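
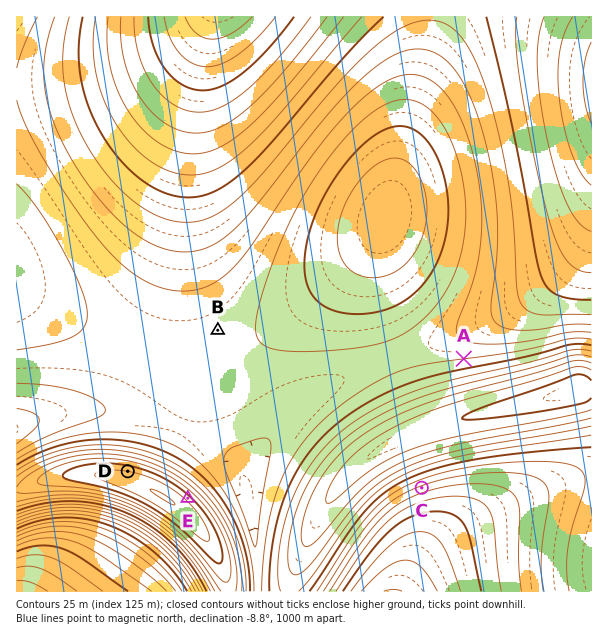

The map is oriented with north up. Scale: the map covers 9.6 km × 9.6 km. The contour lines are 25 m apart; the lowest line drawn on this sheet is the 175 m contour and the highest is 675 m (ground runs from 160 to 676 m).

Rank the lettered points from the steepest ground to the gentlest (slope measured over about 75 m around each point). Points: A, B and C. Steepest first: C A B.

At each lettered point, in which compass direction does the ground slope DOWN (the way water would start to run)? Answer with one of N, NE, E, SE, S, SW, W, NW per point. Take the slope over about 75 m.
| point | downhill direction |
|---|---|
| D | N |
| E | NE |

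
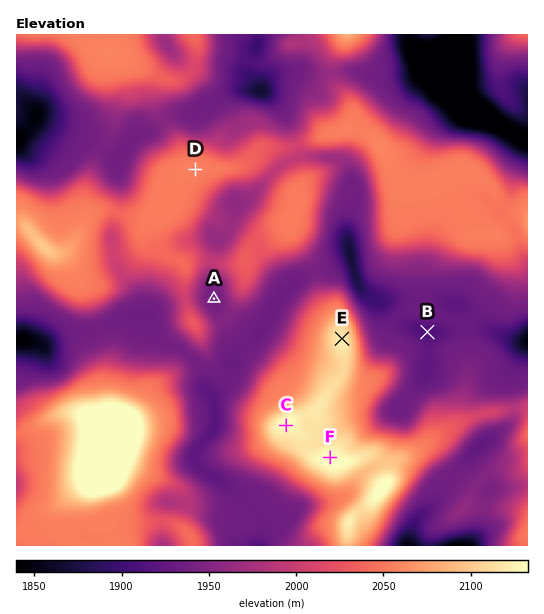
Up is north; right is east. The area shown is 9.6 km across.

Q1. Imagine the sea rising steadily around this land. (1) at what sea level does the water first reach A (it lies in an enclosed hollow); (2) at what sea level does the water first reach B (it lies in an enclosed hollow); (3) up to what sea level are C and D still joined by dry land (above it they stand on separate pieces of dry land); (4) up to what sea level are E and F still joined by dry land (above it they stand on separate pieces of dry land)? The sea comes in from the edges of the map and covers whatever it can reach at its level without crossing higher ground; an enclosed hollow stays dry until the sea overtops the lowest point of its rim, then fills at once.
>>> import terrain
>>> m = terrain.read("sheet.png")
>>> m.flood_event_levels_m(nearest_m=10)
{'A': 1950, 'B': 1930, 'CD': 1940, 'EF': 2110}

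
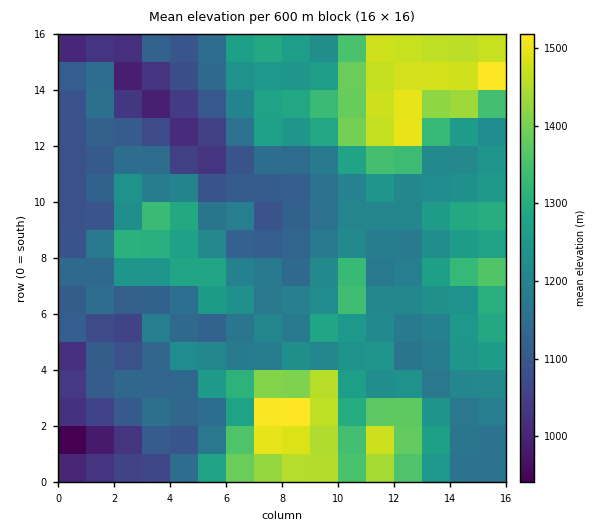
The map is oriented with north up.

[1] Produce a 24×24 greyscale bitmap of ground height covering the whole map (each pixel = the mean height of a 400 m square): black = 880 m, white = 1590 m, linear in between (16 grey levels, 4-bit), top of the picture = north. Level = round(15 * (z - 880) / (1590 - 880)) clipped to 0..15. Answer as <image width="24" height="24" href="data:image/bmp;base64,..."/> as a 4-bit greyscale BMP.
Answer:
<image width="24" height="24" href="data:image/bmp;base64,Qk2WAQAAAAAAAHYAAAAoAAAAGAAAABgAAAABAAQAAAAAACABAAATCwAAEwsAABAAAAAAAAAAAAAAABEREQAiIiIAMzMzAERERABVVVUAZmZmAHd3dwCIiIgAmZmZAKqqqgC7u7sAzMzMAN3d3QDu7u4A////ADNERGiau8zKrLl2ZiIjREWKzM26zKp2ZhIjRVV5zd3JzbqGZjQ0VlVnzu3Jq7p2ZzRFZlZovc7KiqhmZzVVVVeZm6zId3ZndyRVRXh3Z4h3h2ZoiENER3ZVVmZ4h2Z4iFVEV1VWh2iXlmZ3iUVVRVaIZnh5p3d3iWVmZniXdmV7hniIm1VomJmGZlaKdmeKqkV5mZh1VVZ3dmd4iERnqpd2VFZndmeImURHmaZnVFZmh3iJmURYd4ZFVVVmh3d3iERWZlRFZVVniHd3eERWVkM0RmZ5q7l3eERVVTNFeHeLveyHd0VkMzRGiYmrzdyqh0VjIzRWiImazd28y1ZSI0VniIiKzN3d3jVSRERomIeJzdzMzTIjVVVomYh5zMzMzQ=="/>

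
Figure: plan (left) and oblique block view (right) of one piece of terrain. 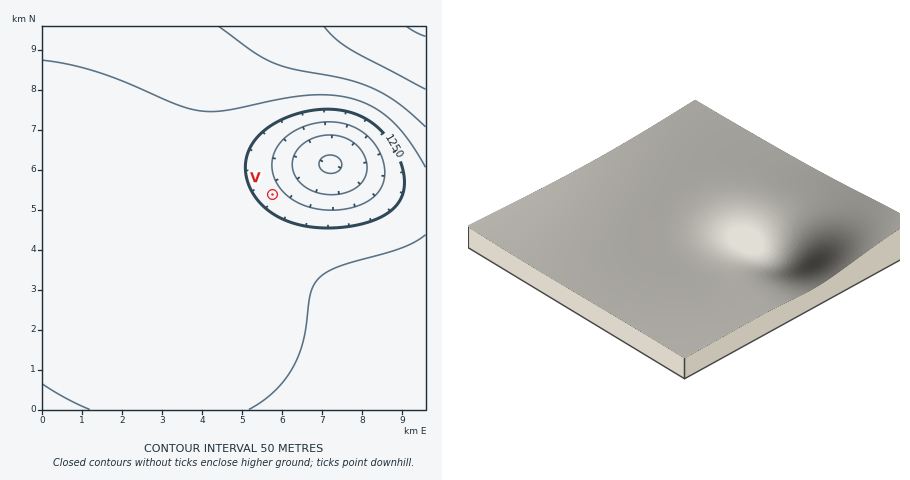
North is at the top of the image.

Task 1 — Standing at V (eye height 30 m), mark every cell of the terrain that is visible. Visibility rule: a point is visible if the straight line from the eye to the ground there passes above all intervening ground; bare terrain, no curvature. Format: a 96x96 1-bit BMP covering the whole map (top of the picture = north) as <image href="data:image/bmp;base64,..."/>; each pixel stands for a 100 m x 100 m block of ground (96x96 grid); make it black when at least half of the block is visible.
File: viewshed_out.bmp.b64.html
<image width="96" height="96" href="data:image/bmp;base64,Qk2+BAAAAAAAAD4AAAAoAAAAYAAAAGAAAAABAAEAAAAAAIAEAAATCwAAEwsAAAIAAAAAAAAA////AAAAAAAAAAAAAAAAAAAAAAAAAAAAAAAAAAAAAAAAAAAAAAAAAAAAAAAAAAAAAAAAAAAAAAAAAAAAAAAAAAAAAAAAAAAAAAAAAAAAAAAAAAAAAAAAAAAAAAAAAAAAAAAAAAAAAAAAAAAAAAAAAAAAAAAAAAAAAAAAAAAAAAAAAAAAAAAAAAAAAAAAAAAAAAAAAAAAAAAAAAAAAAAAAAAAAAAAAAAAAAAAAAAAAAAAAAAAAAAAAAAAAAAAAAAAAAAAAAAAAAAAAAAAAAAAAAAAAAAAAAAAAAAAAAAAAAAAAAAAAAAAAAAAAAAAAAAAAAAAAAAAAAAAAAAAAAAAAAAAAAAAAAAAAAAAAAAAAAAAAAAAAAAAAAAAAAAAAAAAAAAAAAAAAAAAAAAAAAAAAAAAAAAAAAAAAAAAAAAAAAAAAAAAAAAAAAAAAAAAAAAAAAAAAAAAAAAAAAAAAAAAAAAAAAAAAAAAAAAAAAAAAAAAAAAAAAAAAAAAAAAAAAAAAAAAAAAAAAAAAAAAAAAAAAAAAAAAAAAAAAAAAAAAAAAAAAAAAAAAAAAAAAAAAAAAAAAAAAAAAAAAAAAAAAAAAAf/AAAAAAAAAAAAAH///gAAAAAAAAAAA////+AAAAAAAAAAD/////4AAAAAAAAAP/////8AAAAAAAAAf/////8AAAAAAAAB//////8AAAAAAAAD//////8AAAAAAAAH//////8AAAAAAAAP//////8AAAAAAAAf//////8AAAAAAAA///////8AAAAAAAA///////8AAAAAAAB///////8AAAAAAAD///////8AAAAAAAH///////8AAAAAAAH///////8AAAAAAAP///////8AAAAAAAf///////8AAAAAAAf///////8AAAAAAA////////8AAAAAAA////////8AAAAAAA////////8AAAAAAB////////8AAAAAAB////////8AAAAAAD////////8AAAAAAD////////8AAAAAAD////////8AAAAAAH////////8AAAAAAH////////8AAAAAAH////////8AAAAAAH////////8AAAAAAP////////8AAAAAAP////////8AAAAAAP////////8AAAAAAP////////8AAAAAAP////////8AAAAAAP////////8AAAAAAH////////8AAAAAAH////////8AAAAAAH////////8AAAAAAD////////8AAAAAAD////////8AAAAAAB////////8AAAAAAA////////8AAAAAAAf///////8AAAAAAAP///////8AAAAAAAD///////8AAAAAAAB///////8AAAAAAAAf//////8AAAAAAAAD//////8AAAAAAAAA//////4AAAAAAAAAH/////wAAAAAAAAAB/////gAAAAAAAAAAP////AAAAAAAAAAAB///8AAAAAAAAAAAAP//wAAAAAAAAAAAAA/+AAAAAAAAAAAAAAAAAAAAAAAAAAAAAAAAAA="/>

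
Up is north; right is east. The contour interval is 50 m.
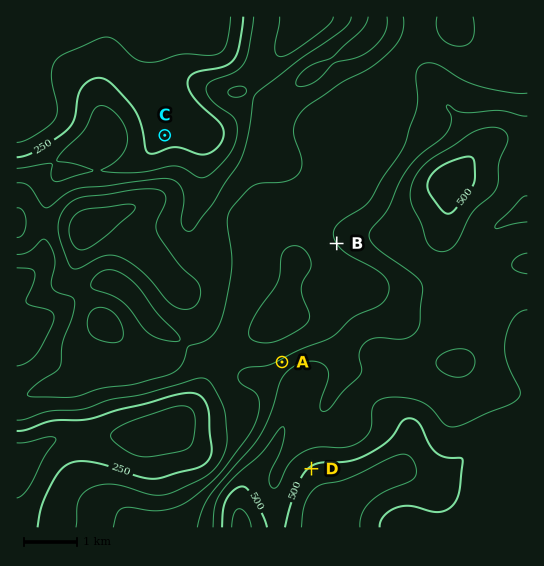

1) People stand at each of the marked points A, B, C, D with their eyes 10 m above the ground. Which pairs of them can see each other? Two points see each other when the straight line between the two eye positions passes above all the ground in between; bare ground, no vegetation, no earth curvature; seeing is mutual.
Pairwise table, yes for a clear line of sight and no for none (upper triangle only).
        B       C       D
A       yes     no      no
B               no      yes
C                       no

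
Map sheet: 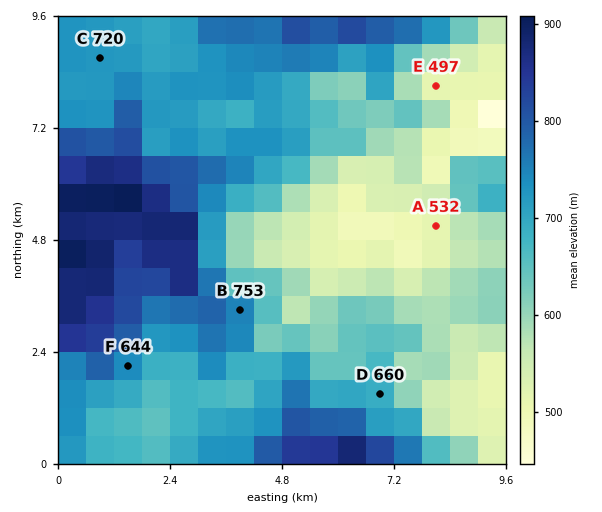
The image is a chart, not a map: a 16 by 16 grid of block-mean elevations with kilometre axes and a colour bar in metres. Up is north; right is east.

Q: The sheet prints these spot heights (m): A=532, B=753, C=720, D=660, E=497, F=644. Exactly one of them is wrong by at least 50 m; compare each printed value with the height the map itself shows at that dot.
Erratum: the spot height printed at F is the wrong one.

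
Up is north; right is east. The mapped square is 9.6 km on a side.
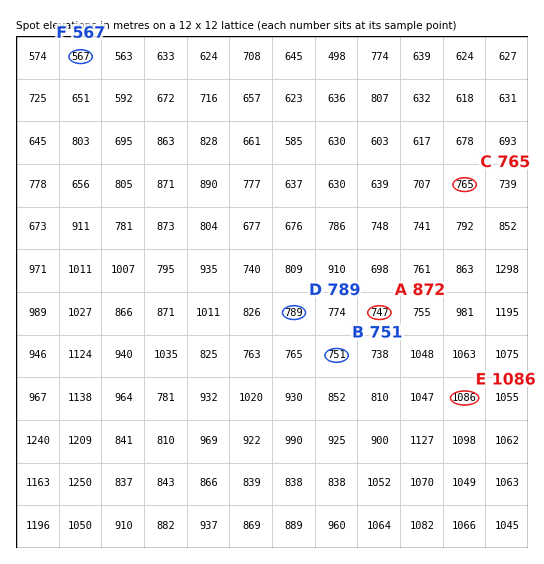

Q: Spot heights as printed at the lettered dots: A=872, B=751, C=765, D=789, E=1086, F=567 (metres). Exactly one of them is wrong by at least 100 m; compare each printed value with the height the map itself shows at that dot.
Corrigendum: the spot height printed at A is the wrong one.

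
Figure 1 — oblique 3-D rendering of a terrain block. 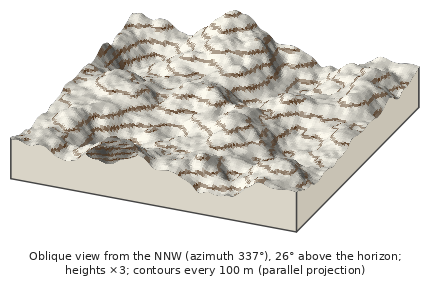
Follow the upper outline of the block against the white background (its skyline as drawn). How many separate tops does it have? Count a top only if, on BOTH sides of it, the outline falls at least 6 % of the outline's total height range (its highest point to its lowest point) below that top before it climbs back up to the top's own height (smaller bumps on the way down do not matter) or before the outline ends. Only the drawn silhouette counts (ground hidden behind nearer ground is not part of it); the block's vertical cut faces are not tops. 3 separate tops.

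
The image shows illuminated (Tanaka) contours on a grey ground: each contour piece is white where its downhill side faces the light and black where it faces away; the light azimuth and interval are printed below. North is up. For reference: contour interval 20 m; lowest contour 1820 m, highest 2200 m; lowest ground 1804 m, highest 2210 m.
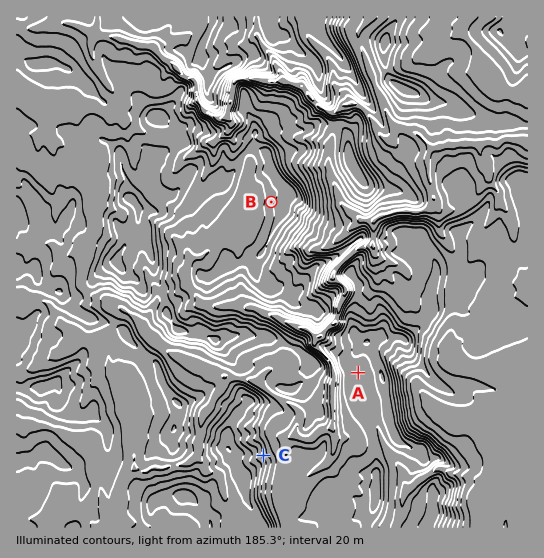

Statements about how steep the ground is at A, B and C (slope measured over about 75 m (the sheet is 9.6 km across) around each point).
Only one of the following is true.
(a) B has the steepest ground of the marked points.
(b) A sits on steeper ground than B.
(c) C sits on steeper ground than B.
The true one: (c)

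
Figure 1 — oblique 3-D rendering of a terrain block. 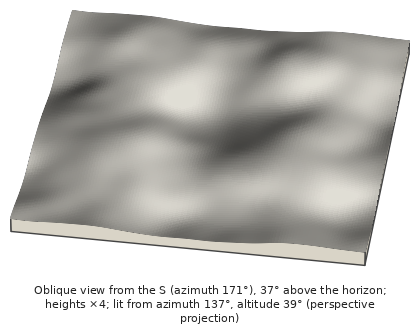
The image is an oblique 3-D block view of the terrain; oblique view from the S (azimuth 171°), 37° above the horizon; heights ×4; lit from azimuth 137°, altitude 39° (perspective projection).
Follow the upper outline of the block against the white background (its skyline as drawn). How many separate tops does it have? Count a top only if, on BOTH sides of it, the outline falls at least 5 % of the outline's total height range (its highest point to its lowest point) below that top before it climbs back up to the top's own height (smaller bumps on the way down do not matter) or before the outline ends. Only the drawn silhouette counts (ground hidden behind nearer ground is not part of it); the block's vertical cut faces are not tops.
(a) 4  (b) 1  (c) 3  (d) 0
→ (b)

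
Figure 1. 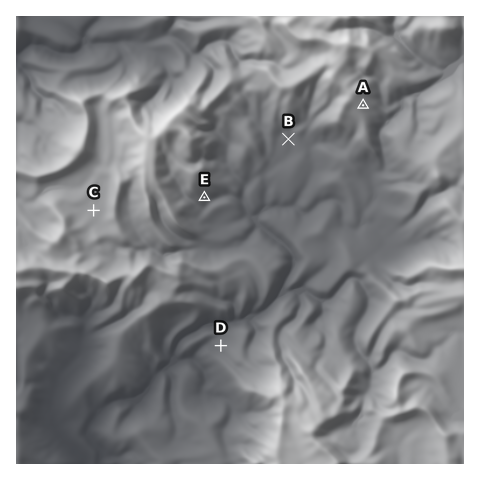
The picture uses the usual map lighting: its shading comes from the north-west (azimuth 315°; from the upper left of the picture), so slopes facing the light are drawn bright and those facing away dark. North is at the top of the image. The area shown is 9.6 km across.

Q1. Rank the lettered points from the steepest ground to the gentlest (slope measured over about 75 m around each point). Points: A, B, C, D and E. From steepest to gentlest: E A D B C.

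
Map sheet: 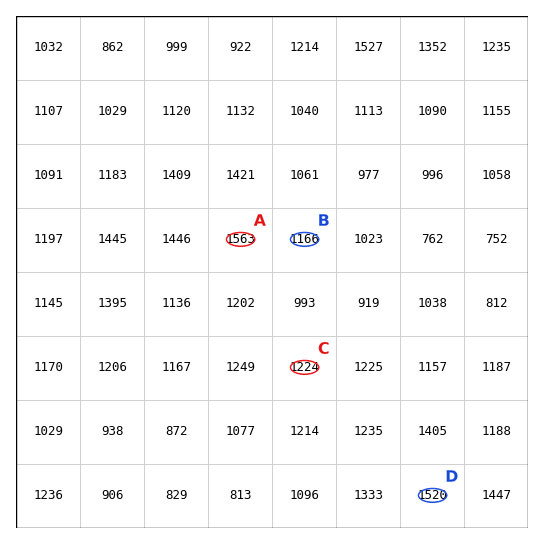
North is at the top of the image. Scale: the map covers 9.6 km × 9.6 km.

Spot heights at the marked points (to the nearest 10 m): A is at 1560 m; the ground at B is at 1170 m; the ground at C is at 1220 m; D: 1520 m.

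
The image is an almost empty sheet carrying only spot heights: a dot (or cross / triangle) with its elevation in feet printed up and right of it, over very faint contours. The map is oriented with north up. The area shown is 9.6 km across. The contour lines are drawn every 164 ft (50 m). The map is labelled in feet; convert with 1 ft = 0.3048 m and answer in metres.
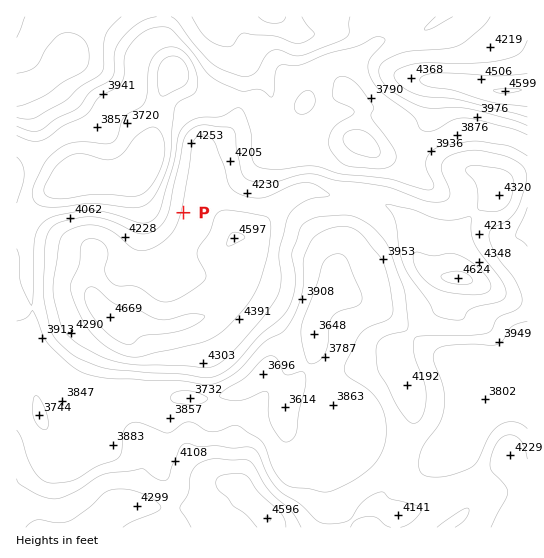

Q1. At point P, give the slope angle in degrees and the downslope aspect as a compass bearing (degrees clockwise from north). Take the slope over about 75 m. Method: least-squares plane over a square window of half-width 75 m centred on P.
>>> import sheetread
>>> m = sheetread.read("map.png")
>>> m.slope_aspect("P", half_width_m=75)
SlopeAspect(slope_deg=6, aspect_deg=285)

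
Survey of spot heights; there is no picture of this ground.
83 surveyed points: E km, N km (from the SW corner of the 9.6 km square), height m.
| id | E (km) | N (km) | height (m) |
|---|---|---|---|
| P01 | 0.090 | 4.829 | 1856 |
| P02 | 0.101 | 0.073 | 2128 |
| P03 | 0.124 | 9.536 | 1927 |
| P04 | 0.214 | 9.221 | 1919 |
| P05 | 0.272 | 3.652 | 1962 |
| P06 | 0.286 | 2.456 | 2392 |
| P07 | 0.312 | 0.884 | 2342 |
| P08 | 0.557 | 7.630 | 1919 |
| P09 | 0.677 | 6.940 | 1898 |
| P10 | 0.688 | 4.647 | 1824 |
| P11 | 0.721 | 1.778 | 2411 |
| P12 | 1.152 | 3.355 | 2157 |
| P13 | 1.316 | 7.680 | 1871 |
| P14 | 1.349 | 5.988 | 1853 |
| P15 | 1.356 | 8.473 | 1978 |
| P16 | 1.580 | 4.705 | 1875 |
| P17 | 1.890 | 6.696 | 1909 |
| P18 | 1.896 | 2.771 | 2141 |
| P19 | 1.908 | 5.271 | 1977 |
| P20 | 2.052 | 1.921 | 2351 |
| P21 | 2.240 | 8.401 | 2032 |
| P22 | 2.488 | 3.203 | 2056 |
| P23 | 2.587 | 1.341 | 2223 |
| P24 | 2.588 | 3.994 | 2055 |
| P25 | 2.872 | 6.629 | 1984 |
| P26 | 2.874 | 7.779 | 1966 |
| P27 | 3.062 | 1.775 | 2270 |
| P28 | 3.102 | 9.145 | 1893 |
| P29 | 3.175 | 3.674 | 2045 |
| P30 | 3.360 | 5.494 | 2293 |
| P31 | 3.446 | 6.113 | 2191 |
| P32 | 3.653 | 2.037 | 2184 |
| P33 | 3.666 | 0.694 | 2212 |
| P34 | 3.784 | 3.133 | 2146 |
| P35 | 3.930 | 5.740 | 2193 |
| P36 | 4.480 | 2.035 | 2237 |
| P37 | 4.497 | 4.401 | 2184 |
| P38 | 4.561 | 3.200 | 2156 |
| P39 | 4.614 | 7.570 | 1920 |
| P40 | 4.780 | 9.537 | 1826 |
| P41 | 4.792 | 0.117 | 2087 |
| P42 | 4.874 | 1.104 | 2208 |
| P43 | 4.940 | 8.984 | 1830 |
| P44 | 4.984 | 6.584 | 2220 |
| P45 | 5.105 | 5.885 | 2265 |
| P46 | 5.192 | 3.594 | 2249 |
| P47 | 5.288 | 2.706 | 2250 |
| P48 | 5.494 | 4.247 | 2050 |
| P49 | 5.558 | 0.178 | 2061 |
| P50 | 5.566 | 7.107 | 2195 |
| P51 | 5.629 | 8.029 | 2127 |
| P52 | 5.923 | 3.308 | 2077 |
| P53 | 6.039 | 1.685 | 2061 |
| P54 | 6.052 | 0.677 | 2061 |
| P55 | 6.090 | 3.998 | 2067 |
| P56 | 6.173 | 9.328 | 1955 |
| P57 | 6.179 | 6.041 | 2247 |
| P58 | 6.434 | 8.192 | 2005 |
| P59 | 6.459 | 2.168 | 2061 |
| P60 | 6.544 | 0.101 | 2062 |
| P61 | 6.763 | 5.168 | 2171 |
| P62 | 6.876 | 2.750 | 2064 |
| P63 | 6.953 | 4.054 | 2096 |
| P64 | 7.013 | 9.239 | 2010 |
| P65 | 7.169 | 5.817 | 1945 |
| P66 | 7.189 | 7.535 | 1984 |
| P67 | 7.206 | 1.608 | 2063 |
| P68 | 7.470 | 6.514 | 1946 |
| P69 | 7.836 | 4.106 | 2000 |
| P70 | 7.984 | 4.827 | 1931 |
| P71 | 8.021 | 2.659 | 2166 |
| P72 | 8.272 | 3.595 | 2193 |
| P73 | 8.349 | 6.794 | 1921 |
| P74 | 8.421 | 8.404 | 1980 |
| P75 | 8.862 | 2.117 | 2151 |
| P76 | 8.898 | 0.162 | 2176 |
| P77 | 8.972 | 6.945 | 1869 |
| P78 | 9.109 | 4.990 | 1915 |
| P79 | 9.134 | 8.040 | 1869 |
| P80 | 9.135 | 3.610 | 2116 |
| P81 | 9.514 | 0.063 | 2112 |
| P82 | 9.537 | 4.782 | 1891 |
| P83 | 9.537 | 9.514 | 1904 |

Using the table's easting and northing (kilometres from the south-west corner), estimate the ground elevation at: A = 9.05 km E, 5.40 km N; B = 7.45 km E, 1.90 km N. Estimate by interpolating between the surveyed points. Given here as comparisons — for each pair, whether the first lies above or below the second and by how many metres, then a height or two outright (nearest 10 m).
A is below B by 180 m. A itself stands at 1890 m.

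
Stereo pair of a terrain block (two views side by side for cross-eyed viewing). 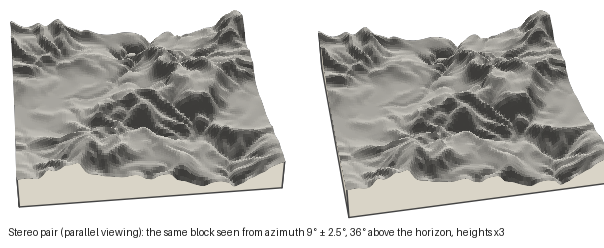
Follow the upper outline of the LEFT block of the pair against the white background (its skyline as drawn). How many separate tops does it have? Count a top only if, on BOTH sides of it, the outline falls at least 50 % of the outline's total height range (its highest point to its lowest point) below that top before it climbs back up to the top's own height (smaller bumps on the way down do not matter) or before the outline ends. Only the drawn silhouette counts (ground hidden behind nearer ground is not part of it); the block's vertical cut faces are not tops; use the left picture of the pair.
0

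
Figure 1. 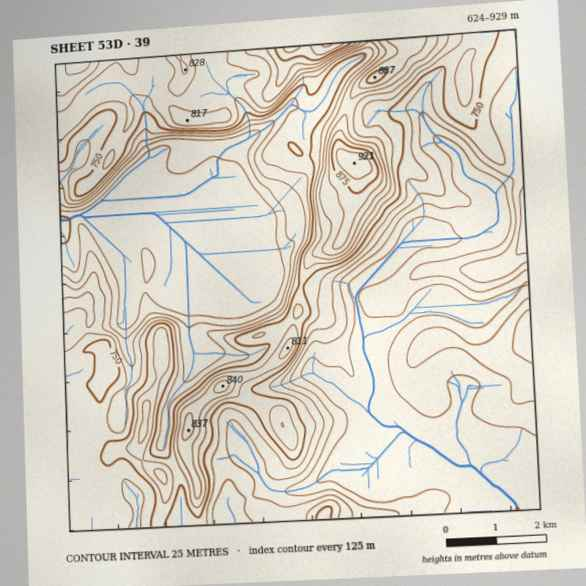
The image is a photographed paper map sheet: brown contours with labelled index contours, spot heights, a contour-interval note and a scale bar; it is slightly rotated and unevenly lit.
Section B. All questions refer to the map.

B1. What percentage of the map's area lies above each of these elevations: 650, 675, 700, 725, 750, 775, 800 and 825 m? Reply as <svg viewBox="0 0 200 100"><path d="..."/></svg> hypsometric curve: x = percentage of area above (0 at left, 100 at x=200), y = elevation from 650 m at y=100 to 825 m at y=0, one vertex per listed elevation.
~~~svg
<svg viewBox="0 0 200 100"><path d="M150 100l-27-14-20-15-21-14-28-14-18-14-17-15-8-14"/></svg>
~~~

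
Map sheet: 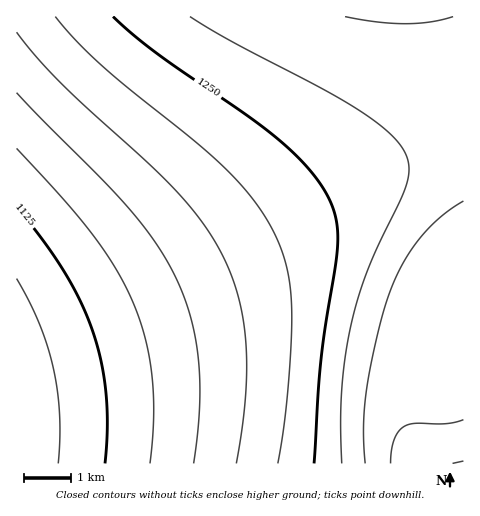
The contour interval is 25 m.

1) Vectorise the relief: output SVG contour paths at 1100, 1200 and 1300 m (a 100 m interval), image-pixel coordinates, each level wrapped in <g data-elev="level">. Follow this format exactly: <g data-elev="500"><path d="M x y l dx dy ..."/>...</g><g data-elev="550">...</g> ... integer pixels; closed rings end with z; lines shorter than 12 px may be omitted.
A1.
<g data-elev="1100"><path d="M17 279l22 44 14 45 4 23 3 23-2 49"/></g><g data-elev="1200"><path d="M17 32l20 25 25 27 87 80 29 29 25 31 19 31 9 21 8 22 4 22 3 24 1 27-2 28-9 64"/></g><g data-elev="1300"><path d="M463 201l-23 16-20 21-17 26-13 28-12 40-11 57-3 37 1 37"/><path d="M345 17l32 5 28 2 26-2 22-5"/></g>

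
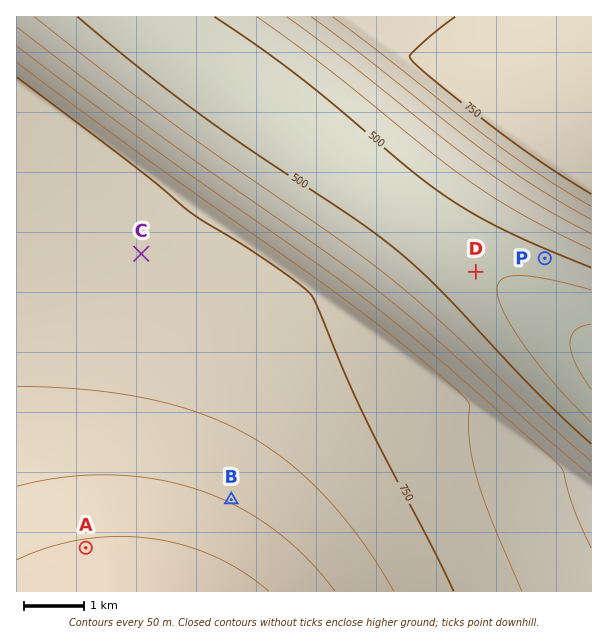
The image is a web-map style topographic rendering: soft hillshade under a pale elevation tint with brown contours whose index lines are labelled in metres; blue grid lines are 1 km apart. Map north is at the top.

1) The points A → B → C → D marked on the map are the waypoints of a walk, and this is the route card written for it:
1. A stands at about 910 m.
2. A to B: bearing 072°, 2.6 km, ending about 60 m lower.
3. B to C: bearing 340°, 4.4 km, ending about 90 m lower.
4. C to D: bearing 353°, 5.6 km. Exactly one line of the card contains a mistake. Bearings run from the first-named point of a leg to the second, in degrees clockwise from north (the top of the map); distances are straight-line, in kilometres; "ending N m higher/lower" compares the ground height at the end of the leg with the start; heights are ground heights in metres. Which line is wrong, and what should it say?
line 4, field bearing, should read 93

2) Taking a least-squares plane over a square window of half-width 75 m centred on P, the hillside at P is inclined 7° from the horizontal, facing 200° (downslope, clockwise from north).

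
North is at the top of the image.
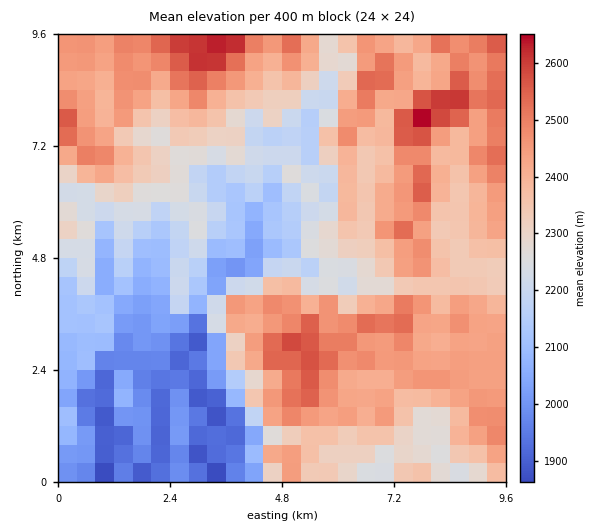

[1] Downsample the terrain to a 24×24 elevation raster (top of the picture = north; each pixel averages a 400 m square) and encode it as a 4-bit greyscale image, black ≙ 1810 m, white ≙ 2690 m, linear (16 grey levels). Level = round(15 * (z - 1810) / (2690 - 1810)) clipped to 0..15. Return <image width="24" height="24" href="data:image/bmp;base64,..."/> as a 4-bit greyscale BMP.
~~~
<image width="24" height="24" href="data:image/bmp;base64,Qk2WAQAAAAAAAHYAAAAoAAAAGAAAABgAAAABAAQAAAAAACABAAATCwAAEwsAABAAAAAAAAAAAAAAABEREQAiIiIAMzMzAERERABVVVUAZmZmAHd3dwCIiIgAmZmZAKqqqgC7u7sAzMzMAN3d3QDu7u4A////ADMTEjITSbmYd5mHijMiMjEiWrmZmIiJm1MiMjIiSJmZmYiKvFITMjISa8u7q5iKu0IlMjElm827q6qru0MkMiJGis26qru7u1UzMyJJrM3Lu7u7u1VTMyFJvN3Mu8qru1VUNEJ6q827zMu7u1VURGV7u7q5qsurqldFRHVHeqeHiJmZmWdGRXZDRnZ3ibupmXdWVWdVRViJmruZqohXZWhlRWeJm8uZq4d3dnd1VWd6mruZq3eJiIdlZWdqmr2pq4qqmYZmdod6mrypvKzKmYh4d3aambuqvMu5iJmZZmabqt26vNurmaqYeHZ7ut7dvLururupmZd6yq3ezLurus3Lqal5zLq9vLu7vN7surqIvLqsvLu8zN7uy8qJu6rLzQ=="/>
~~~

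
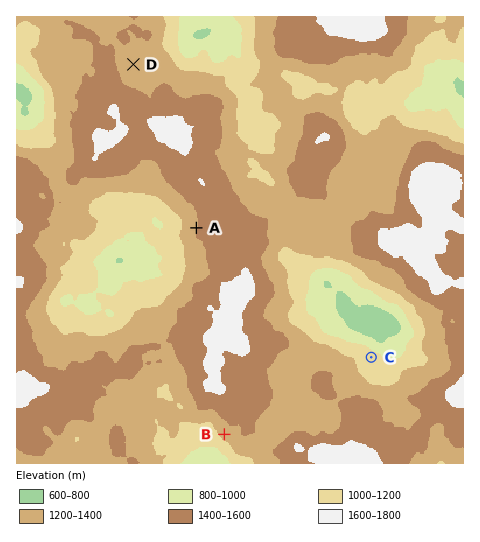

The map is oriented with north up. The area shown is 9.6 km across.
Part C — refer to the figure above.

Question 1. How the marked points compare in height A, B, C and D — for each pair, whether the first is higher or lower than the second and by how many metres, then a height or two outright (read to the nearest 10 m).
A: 270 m higher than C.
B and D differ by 0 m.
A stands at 1390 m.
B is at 1270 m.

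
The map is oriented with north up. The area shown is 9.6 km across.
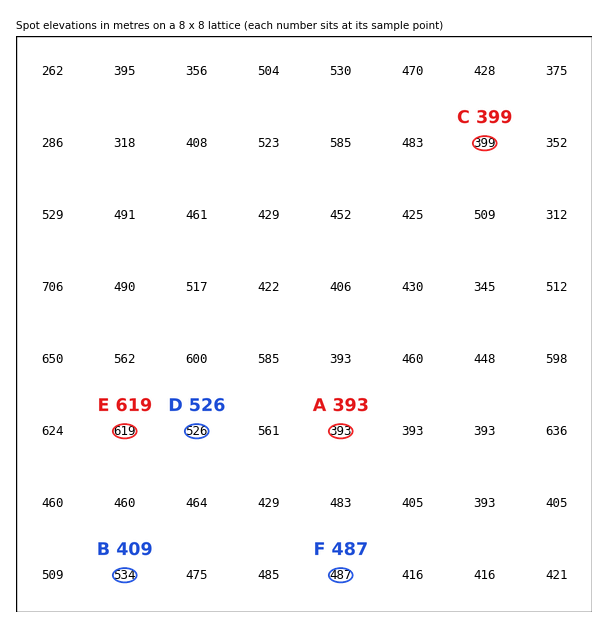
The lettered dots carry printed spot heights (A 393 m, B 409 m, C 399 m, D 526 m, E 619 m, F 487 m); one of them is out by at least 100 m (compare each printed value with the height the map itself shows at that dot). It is B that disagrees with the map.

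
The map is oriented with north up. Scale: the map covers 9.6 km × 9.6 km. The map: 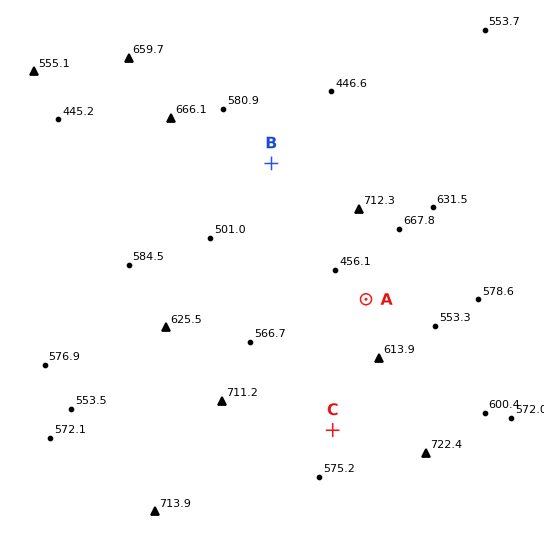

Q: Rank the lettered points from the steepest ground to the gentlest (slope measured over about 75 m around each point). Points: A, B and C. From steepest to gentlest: A B C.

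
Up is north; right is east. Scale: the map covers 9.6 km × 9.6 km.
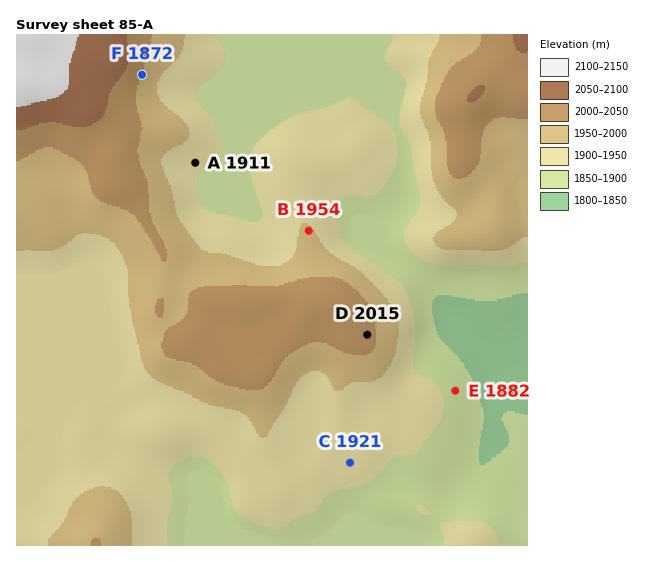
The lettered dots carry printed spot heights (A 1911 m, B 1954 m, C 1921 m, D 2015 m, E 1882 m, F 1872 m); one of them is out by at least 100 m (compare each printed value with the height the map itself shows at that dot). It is F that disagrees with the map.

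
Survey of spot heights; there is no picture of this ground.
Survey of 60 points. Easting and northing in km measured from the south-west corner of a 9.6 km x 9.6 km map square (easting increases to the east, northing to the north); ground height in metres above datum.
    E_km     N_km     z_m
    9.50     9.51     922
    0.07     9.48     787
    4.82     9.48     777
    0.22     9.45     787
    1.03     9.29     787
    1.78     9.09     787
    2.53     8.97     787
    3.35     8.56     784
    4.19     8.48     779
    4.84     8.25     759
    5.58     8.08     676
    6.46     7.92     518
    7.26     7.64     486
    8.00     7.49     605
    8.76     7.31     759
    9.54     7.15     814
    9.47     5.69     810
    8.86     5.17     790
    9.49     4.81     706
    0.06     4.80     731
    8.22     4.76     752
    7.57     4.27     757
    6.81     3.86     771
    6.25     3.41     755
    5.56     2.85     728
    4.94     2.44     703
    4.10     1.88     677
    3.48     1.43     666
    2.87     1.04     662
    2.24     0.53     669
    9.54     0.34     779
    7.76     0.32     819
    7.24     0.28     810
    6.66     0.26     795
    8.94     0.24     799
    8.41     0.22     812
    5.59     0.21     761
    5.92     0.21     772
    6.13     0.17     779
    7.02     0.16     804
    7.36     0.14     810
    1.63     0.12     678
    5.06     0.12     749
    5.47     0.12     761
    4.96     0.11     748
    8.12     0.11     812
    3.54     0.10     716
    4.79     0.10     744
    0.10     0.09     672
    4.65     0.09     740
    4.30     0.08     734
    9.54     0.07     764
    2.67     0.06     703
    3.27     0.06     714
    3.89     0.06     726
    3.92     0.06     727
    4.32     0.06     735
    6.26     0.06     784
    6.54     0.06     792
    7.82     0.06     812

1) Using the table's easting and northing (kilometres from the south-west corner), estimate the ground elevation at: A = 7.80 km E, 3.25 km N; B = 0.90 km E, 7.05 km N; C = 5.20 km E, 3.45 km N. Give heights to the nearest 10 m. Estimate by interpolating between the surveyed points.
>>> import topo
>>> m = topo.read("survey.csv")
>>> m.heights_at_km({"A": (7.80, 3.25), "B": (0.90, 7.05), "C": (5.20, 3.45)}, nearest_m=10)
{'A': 840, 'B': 770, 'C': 710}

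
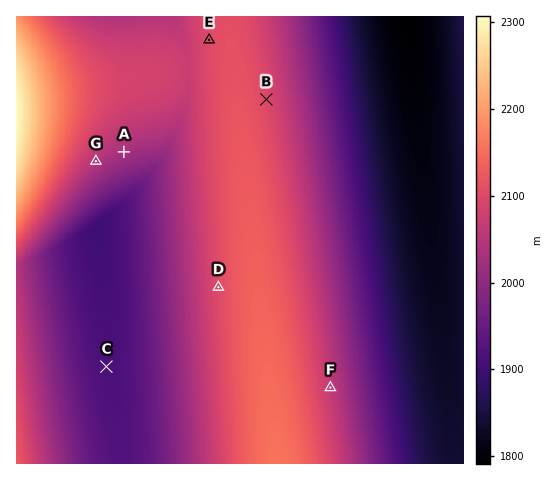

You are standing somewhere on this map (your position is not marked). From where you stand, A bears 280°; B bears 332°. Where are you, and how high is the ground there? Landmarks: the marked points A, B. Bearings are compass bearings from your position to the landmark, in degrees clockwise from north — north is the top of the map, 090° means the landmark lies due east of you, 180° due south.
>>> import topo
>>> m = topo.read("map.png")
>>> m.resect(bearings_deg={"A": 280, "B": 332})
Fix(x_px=312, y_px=185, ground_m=2035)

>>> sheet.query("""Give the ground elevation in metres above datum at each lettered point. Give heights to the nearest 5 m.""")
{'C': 1915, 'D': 2100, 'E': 2100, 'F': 2065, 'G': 2045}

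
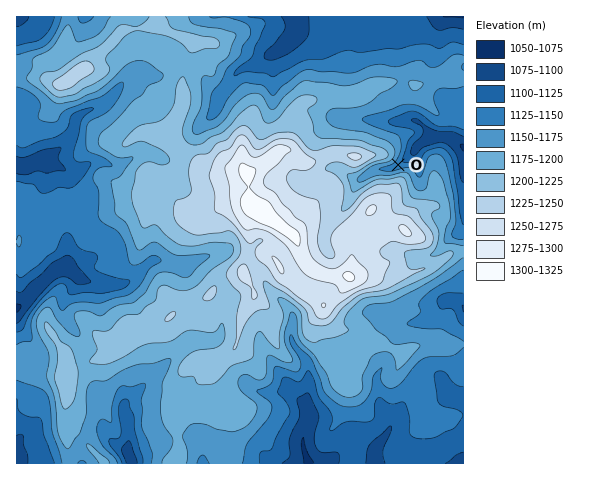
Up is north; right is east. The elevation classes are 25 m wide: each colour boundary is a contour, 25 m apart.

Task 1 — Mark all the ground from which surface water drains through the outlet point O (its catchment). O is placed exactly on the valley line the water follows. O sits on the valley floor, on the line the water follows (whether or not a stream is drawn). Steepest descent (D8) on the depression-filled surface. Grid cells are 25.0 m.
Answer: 5.259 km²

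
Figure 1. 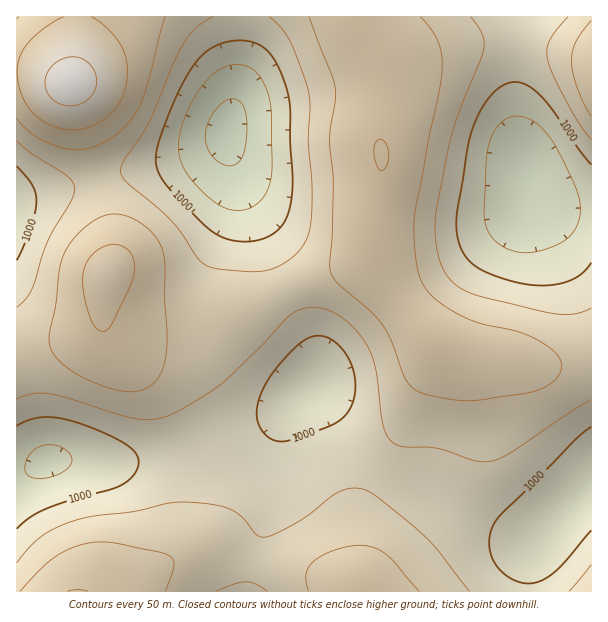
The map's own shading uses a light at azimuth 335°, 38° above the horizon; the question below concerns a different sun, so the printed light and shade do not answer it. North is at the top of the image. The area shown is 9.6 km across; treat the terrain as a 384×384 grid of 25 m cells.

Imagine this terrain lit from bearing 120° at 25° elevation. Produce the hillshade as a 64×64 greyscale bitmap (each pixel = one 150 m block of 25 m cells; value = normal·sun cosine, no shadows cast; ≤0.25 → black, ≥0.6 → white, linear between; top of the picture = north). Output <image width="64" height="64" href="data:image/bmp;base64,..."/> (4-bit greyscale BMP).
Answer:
<image width="64" height="64" href="data:image/bmp;base64,Qk12CAAAAAAAAHYAAAAoAAAAQAAAAEAAAAABAAQAAAAAAAAIAAATCwAAEwsAABAAAAAAAAAAAAAAABEREQAiIiIAMzMzAERERABVVVUAZmZmAHd3dwCIiIgAmZmZAKqqqgC7u7sAzMzMAN3d3QDu7u4A////ACM0VWd4iIiJqqqqqZiHZlVVVmd4iIiIiIiIiHdlQzIhIjRFZneIiIiZqqqpmHdmVVVWZ3iIiIiIiJmIh2ZUMiIiM0VWd3d3iImZqpmYdmVVVVVmd4iIiIiJmZiHdlQyIiIzRFZnd3d3iImZmZh2ZVVVVVZ3iIiIiImZmYh2ZUMiIiNEVWZ3d3d3iImZmHZlVVVVVmd4iIiIiZmZmIdlQyIiIzRFVmZmZnd3iJmYh2VVVVVWZ3iIiIiJmqmZh3ZUMiIjM0RVZmZmZmd4iIiHZlVVVVZnd4iIiImaqpmYd1QzMzMzNEVVVmZmZneIiId2ZVVWZmd3iIiIiZqqqZmHZUMzMzM0REVVVWZmZ3eIh3ZmVWZmd3iIiIiImaqqqZh2VERDMzNEREVVZmZmd3d3dmZmZmd3eIiIiIiZqqqqqYdlVURDRERERFVmZmZ3d3d3ZmZmZ3eIiIiIiJmaq7uqmHZ2VUREREREVWZmd3d3d3dmZmZnd4iIiIiIiZqru7qZh4dmVVVVVVVVZmd3d3d3d2ZmZmd3iIiIiIiImaq7u6qYmHdlVVVVVVZmd3d3d3d3ZmZmZnd4iIiIiIiJmru7uqmZh3ZmZmZmZmd3d3d4h3dmZmZmd3eIiIiIiImaq7u7qqqYd3d3d2Z3d3d3eIiHd2ZmZmZmd4iIiIiIiJmqu7u7uqmId3d3d3iIiIiIiIh3ZmZmZmZ3iIiIiIiImaq7u7u7qZiIiIiIiJmIiIiIiHdmZlVVVmd4iIiIiIiJmru8zLuqmYiIiImZmZmZiJiIh3ZlVVVVZniIiIiIiJmaq7zMu6qZmIiImZqqqZmZmZmIdmVVRERWeIiIiZmZmZqru8y7qpmYiImZqqqqqZmqmZh3ZlVENEVniIiJmZmZmaq7u6qpmYiIiZmqqqqqqqqqmYd2VUMzRWeIiImZmZmZmqu7qpmIiIiJmaqqqqqqq7uqmHdlQzNEVniIiZmZmZmaqqqZmIiIiImZqqqpmqq7u7uph2VEMzRWd4iImZiIiZmaqpiId3eIiZmqqZmZqqu7u7qYdlQzNFZniIiIiIiImZmZiHd3d3iJmZqZmZmaq7zMuph2VEREVWeIiIiIiIiIiIh3dmZneImZmZmYiJmqu8zLqYZVRERVZ3iIiId3iIiIiGZmZmZ4iZmZmZiIiZq7zMuph2VVRVVneIiId3d3d3d3ZlVVVniJmZmZmIiImau8y6mHZVVVVmd4iId3d3d3d2ZVVUVWeImZmZmIh3iJmru7qYdmZmZmZ3iHd2ZmZ3ZmZlVERFZ4maqpmYh3d4iZqruph3ZmZmZ3d3d2ZmZmZmZVRERERWiZqqqZiHd3eImaqqmHdmd3d3eId2ZmZmZmVVVEMzNFaJqqqqmYd2Z3eIiZmId3d3eIiIh3ZmZmZlVVVTMzM0Vnmqq6qph2Zmd3d4iId3d3iIiZmId2ZmZlVVVEMzIjNGeJq7uqmHdmZmZmZndmZ3eImZqZiHdmZmVVVUQzIiI0Vomqu7qZh2ZmZVVVVWZmd4maqqqYh3dmZVVVRCIiIjNGeJqruqmHZmZVVEREVVZ3iaq7uqmId3ZmVVVEIiIiI0VniaqqqYd2ZVVEREREVneJqru7qZiHdmZVVUQiISIjNFeJmqqpiHZlVURDMzRVZ4mrvMu6mYh3ZmVVRCIiIiM0VniZmpmYdmVURDMzM0Vniau8zLupmHdmZlVEMiIiIzRWd4mZmZh2ZVREMzIzRWeJq8zMy6qZh3ZmZUQzMzMzNFZ3iJmZmHdlVEMzIjNFZ4mrzMzLuqmHdmZlVEQzMzREVneIiZmId2VEQzMiM0VniavM3My7qZh2ZmVVRERERFVmd4iZmYh3ZUQzMiIzRWeJq8zdzMuqmHZmZVVVVVVVZmd4iZmZiHdlRDMiIjNFZ4mrzN3My7qYdmVVVVVmZmd3eImZmZmYd2VEMyIiNEVniavM3dzMuph2ZVVVZmZ3eIiZmaqqmZh3ZUMyIiM0RWd5q8zd3My7qXZlVVVmd4iJmqqqu7qqmIdlQzIiIzRVZ3ibvN3dzMuphmVVVWZ4iZqru7vMu7qZh2VDMiIjNFVneJq8zd3cy6mHZURVZniJq7vMzN3Mu6mHZUMiIiM0VWd4mrzN3d3LqYdlREVmeJmrzM3d3d3LqYdlQyIiIjRFZ3iau83d3cuph2VERFZ4mavM3d7u7ty6l2VDIiIiNEVmeJmrzN3dy6mHZUREVWeJq8zd3u/u7cuYZUMiIiIzRWZ4iau83d3LqYdlQzNFZ4mrvM3e7/7ty6h1QyIiIzRFZniJmrzN3cuph2VDM0RWeJq7zN7v/+3cqYZTMyMzNEVmeImaq83dy6mHZUMzRFZ4mau83e7+7ty6h1QzMzREVWZ4iJmrzMzLqYdlQzI0RWeJqrvN3u7u3LqXZEMzREVWZ3iImaq8zMuph1QzMjNFVniaq7zd7u3cyphlREREVWZneIiZmru7uqmGVDMyM0RWeImqu83d3dzLqHZUREVWZnd4iJmaq7u6mHZUMzIzRFVniZmrvN3dzLupdlRERVZnd4iImZmqqqqYdlQzMjNEVWeImZq7zNzMu6mHZURFVmd3iIiJmZqqmZh2VDIiM0RVZ3iJmau8zMu6qYdlVVVWZ3iIiImZmZmZiHZDMiIzRFVneIiJmrvLu6qph3ZVVVZ3iIiIiJmZmYiHZUMiIjM0VWd4iIiaq7u6qpmIdmVVZneIiIiIiZmYiIdlQyIi"/>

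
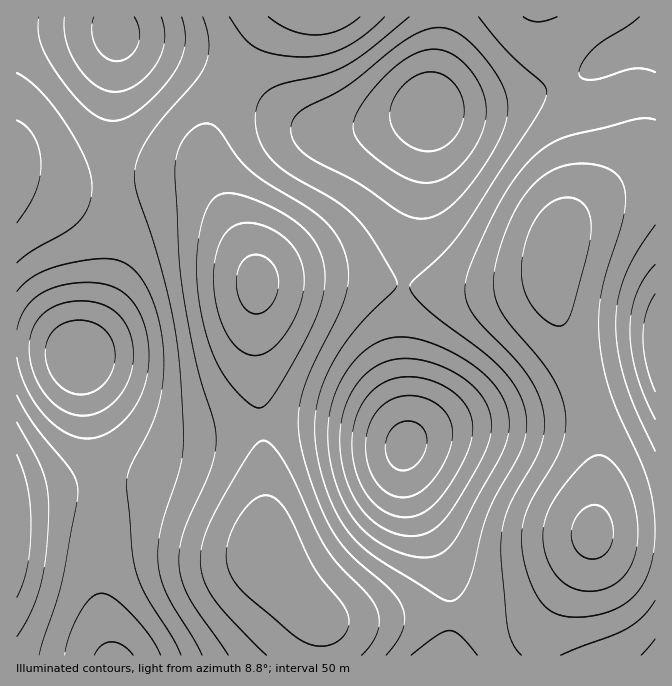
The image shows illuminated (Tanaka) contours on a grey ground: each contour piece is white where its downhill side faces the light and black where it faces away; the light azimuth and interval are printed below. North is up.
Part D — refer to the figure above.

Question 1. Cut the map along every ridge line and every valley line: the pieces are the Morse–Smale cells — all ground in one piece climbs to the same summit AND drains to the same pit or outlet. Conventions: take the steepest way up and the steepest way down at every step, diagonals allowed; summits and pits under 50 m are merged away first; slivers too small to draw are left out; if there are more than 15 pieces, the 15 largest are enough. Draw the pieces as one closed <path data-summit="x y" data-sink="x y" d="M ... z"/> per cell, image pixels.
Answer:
<path data-summit="594 534" data-sink="405 445" d="M587 396l-57 15-55 8-37 9-18 6-14 9-2 22 5 23 10 27 22 45 8 27 2 45-3 16 0 8 91-1 2-15 5-15 30-51 17-37 5-40 0-55z"/><path data-summit="257 283" data-sink="78 357" d="M194 179l-34 0-30 5-13 0-3 3 2 61-3 19-14 45-20 43 15 23 28 30 20 15 25 10 35 0 59-10-5-50 0-80 2-1-2-20-18-40-20-34-11-12z"/><path data-summit="267 552" data-sink="405 445" d="M327 423l-55 0-11 2 3 25 0 30 2 2 0 68 5 12 20 26 27 29 3 10 1 29 125 0 4-24-2-45-8-27-22-45-10-27-5-23 0-20-12-7-20-7z"/><path data-summit="257 283" data-sink="428 110" d="M235 81l-6 2-18 39-5 18 0 22 8 25 37 71 7 24 20-3 79 0 45 7 2-3 2-20 13-65 10-88-52 16-37 5-22-2-31-13z"/><path data-summit="267 552" data-sink="114 655" d="M135 484l-23 0-13 3 2 1-2 102 5 37 8 29 209-1 0-28-3-10-34-37-13-18-7-18-9-10-73-38-18-7z"/><path data-summit="555 250" data-sink="428 110" d="M560 84l-18 7-45 10-68 9-10 88-13 65-2 23 28 3 62 0 38-6 12-5 7-8 7-30 15-33 8-32-2-33-8-30z"/><path data-summit="555 250" data-sink="405 445" d="M552 266l-1 4-14 11-30 7-75 1-18-3-11 1-2 78 7 53-1 25 13-9 18-6 37-9 55-8 58-16-34-92z"/><path data-summit="257 283" data-sink="405 445" d="M357 279l-79 0-16 2-4 2-2 90 5 50 66 0 13 1 42 10 23 12 3-9 0-19-7-53 2-78-3-3z"/><path data-summit="320 17" data-sink="428 110" d="M440 16l-165 0-34 47-8 17 54 36 31 13 12 2 27-2 47-10 20-6 5-5 12-71z"/><path data-summit="555 250" data-sink="655 343" d="M655 171l-8 0-17 5-38 23-24 23-10 18-5 22 0 33 10 35 6 13 18 51 12-1 57-20z"/><path data-summit="17 170" data-sink="78 357" d="M22 176l-6 1 0 166 31 3 31 10 21-44 14-45 3-19-2-61-47-1z"/><path data-summit="17 170" data-sink="117 33" d="M108 29l-48 0-44 6 1 141 50 10 47-1-1-93 3-27 0-32z"/><path data-summit="17 530" data-sink="114 655" d="M98 486l-53 5-29 6 1 159 94-1-7-28-5-37 2-102z"/><path data-summit="267 552" data-sink="78 357" d="M80 358l-1 4 19 96 1 27 36-1 39 9 68 33 13 8 10 12 1-64-2-2 0-30-3-25-21 1-38 7-35 0-12-4-13-6-20-15-28-30z"/><path data-summit="257 283" data-sink="117 33" d="M117 34l-3 56-1 2 1 93 46-6 34 0 16 10 15 22 1-3-12-21-6-19-2-28 8-27 19-33-43-21-65-20z"/>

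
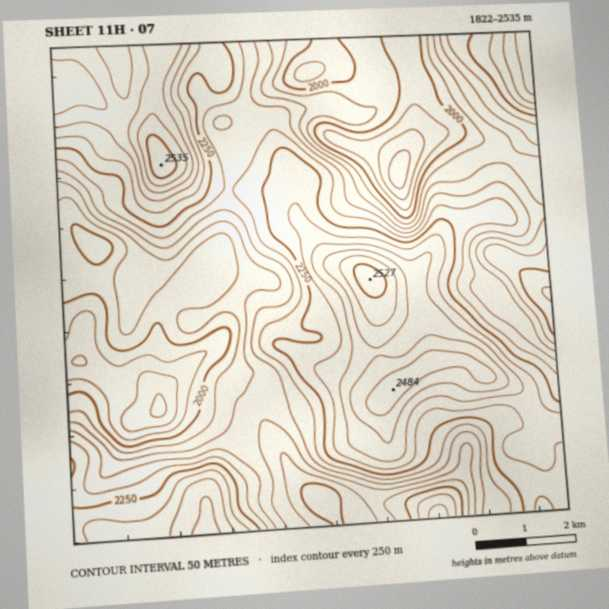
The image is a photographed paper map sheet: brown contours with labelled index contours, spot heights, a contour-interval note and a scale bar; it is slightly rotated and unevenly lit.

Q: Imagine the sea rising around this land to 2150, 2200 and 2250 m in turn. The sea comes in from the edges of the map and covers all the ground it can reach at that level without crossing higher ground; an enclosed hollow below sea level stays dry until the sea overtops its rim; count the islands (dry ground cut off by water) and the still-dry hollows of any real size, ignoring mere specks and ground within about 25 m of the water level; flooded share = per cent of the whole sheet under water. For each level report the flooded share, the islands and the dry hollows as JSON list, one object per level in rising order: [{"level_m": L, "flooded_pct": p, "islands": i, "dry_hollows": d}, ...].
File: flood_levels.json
[{"level_m": 2150, "flooded_pct": 44, "islands": 0, "dry_hollows": 0}, {"level_m": 2200, "flooded_pct": 54, "islands": 0, "dry_hollows": 0}, {"level_m": 2250, "flooded_pct": 64, "islands": 0, "dry_hollows": 0}]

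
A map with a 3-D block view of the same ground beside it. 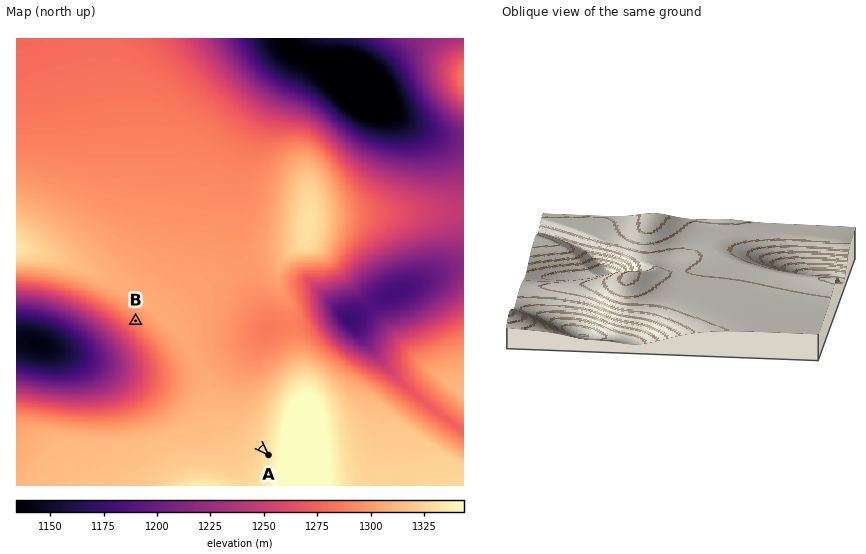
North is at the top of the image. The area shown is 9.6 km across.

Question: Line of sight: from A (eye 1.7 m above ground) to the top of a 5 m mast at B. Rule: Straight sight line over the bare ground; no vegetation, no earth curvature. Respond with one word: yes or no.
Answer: yes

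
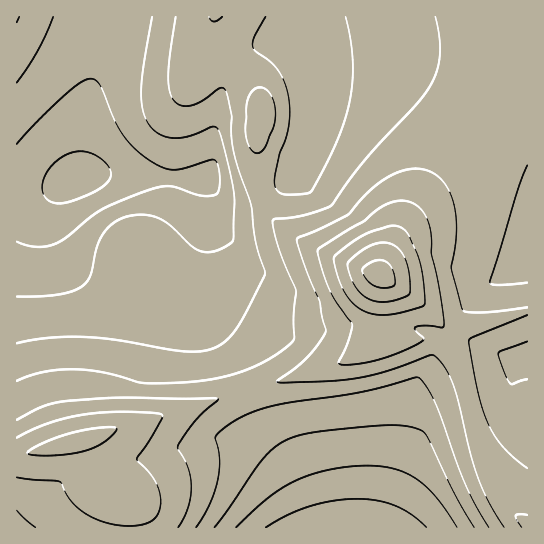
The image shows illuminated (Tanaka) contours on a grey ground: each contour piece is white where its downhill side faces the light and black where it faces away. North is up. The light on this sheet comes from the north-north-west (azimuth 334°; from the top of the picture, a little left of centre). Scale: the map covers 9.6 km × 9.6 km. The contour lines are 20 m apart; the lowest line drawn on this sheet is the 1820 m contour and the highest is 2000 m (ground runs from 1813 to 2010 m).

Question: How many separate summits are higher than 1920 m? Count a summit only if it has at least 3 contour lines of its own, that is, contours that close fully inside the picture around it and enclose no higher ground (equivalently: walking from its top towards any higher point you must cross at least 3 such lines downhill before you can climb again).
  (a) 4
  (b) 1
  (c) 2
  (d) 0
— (b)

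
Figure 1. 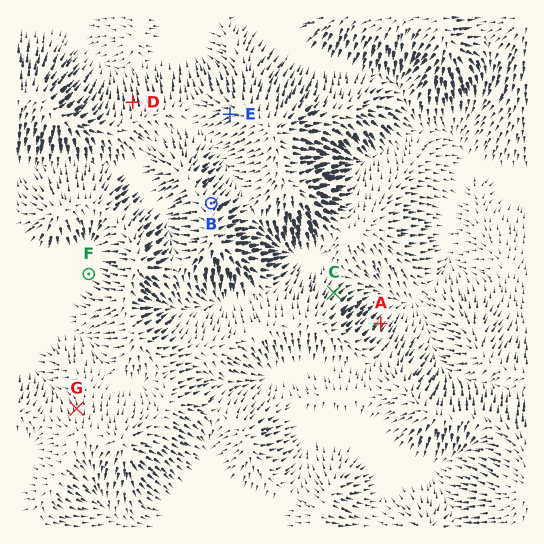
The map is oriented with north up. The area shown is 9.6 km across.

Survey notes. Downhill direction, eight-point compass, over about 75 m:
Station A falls NE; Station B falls NE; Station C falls NE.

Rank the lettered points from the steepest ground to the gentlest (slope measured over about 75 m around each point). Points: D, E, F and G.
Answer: D E G F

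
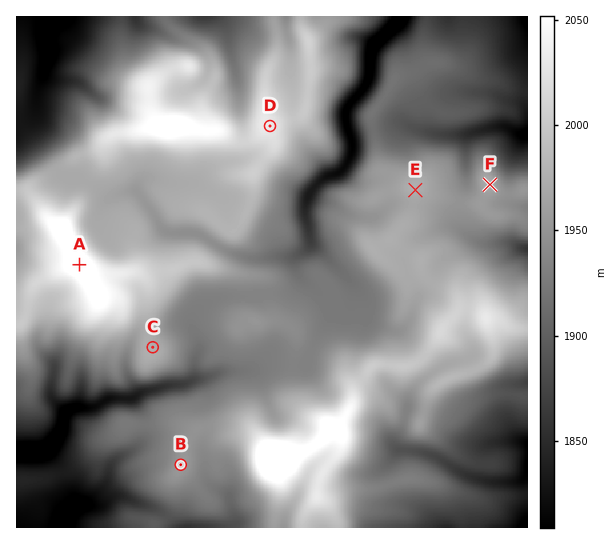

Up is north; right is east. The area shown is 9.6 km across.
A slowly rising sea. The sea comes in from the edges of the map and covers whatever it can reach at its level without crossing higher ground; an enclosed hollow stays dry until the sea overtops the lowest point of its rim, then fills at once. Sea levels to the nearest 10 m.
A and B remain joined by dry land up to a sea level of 1930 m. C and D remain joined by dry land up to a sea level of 1970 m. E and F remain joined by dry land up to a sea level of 1950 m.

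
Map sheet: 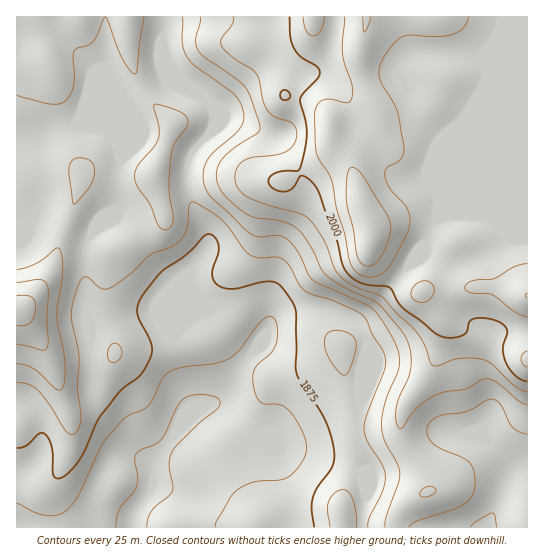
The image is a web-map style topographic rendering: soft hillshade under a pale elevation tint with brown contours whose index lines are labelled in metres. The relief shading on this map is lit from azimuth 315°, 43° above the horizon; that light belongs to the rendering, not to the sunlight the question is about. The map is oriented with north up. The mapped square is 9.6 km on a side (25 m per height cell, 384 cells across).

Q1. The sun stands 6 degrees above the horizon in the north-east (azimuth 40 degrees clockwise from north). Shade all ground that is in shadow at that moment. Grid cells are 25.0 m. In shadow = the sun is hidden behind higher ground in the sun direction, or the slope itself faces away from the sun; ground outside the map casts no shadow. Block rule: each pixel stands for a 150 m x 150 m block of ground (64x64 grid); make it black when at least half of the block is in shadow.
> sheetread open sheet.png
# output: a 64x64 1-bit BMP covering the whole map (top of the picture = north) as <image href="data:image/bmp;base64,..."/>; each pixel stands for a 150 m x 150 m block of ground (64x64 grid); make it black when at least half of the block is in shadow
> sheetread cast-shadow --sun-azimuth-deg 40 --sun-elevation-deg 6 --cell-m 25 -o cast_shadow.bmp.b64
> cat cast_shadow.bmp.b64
<image width="64" height="64" href="data:image/bmp;base64,Qk0+AgAAAAAAAD4AAAAoAAAAQAAAAEAAAAABAAEAAAAAAAACAAATCwAAEwsAAAIAAAAAAAAA////AAAAAAAAAAAAAAAAAAAAAAAAAAAAAAAAAAAAAAAAAAAAAAAAAAAAAAAAAAAAAAAAAAAAAAAAAAAAAAAAAAAAAAAAAAAAAAAAAAAAAAAAAAAAAAAAAAAAAAAAAAAAAAAAAAAAAAAAAAAAAAAAAAAAAAAAAAAAAAAAAAAAAAAAAAAAAAAAHgAAAAAAAAAfAAAAAAAAAB8AAAAAAAAAHwAAAAAAAAAeAAAAAAAAAAwAAAAAAAYAAAAAAAAADwAAAAAAAAAfwAAAAAAAAB/gAAAAAAAP/+AAAAAAAA//wAAAAAAAH//AAAAAAAAP/wAAAAAAAA/8AAAAAAAAB/gAAAAAAAAH8AAAAAAAAAPwAAAAAAAAA+AAAAAAAAAD4AAAAAAAAAPAAAAAAADwA8AAAAAAAPgBwAAAAAAB+AHAAAAAAAHwAIAAAAAAAfAAAAAAAAAA4AAAAAAAAAAAAAAAAAAAAAAAAAAAAAAAAAAAAAAAAAAAAAAAAAAAAAAAAAAAAAAAAAAAAAAAAAAAAAAAAAAAAAAIAAAAAAAAAAgAAAAAAAACAAAAAAAAAAYAAAAAAAAABAAAAAAAAAAAAAAAAAAAAAAAAAAAAAAAAAAAAAAAAAMAAAAAAAAAAgAAAAAAAAAAAAAAAAAAAAAAAAAAAAAAAAAAAAAAAAAAAAAAAAAAAAAAAAAAAA=="/>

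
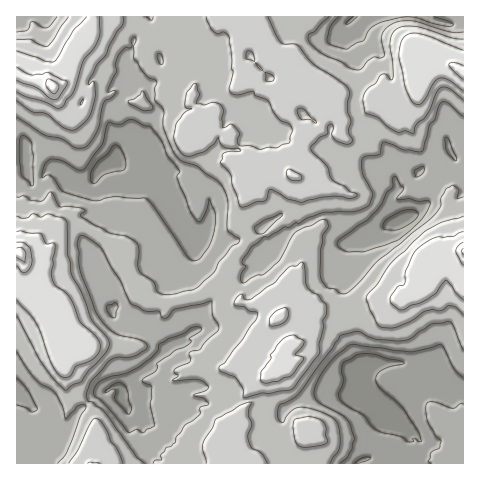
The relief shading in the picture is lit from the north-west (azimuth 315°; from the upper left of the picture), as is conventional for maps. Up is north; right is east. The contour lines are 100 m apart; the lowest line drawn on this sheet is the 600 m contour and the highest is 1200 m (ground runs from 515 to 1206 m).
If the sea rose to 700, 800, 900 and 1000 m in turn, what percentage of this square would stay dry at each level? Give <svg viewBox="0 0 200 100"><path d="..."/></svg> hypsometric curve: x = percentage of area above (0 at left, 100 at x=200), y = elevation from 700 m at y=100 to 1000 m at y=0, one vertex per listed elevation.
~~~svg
<svg viewBox="0 0 200 100"><path d="M169 100l-50-33-58-34-43-33"/></svg>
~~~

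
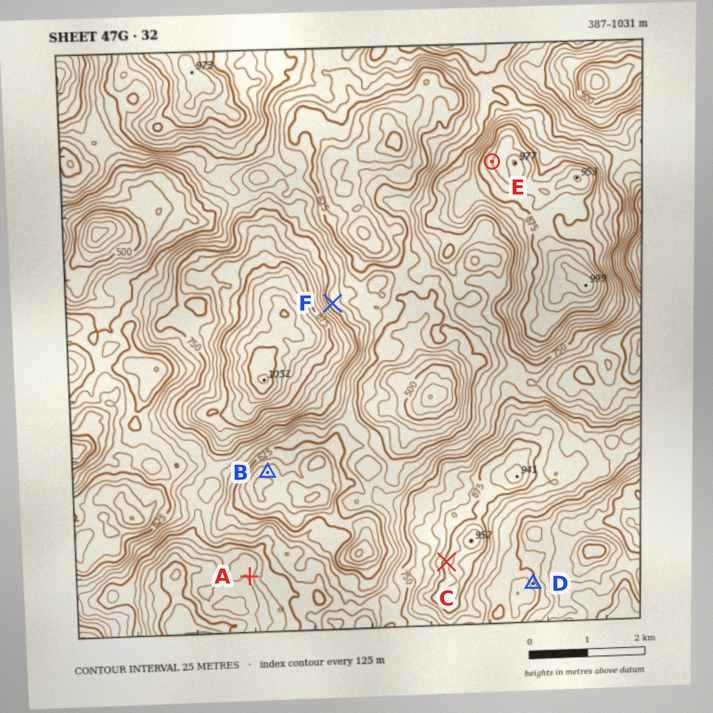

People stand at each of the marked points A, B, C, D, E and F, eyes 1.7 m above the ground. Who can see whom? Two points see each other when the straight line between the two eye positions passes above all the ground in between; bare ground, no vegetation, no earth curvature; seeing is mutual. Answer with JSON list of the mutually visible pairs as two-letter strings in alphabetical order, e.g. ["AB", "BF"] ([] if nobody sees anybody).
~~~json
["AC", "AE", "BC", "CE", "EF"]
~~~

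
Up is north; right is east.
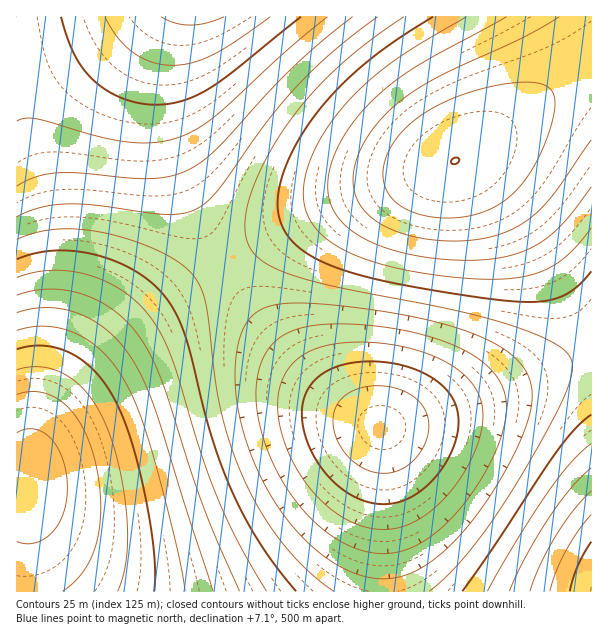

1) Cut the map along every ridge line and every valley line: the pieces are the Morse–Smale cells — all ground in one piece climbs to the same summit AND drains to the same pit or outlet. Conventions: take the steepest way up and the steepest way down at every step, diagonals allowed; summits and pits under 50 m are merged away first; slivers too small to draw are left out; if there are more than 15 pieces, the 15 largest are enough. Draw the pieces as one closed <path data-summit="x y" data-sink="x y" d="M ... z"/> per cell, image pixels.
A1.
<path data-summit="29 482" data-sink="383 426" d="M224 265l-50 30-49 39-45 44-36 48-10 23-4 18-2 52-6 51 1 22 361-1 0-160-4-5-17-8-27-18-48-47-41-51z"/><path data-summit="455 161" data-sink="194 17" d="M591 16l-414 0-7 16-7 40 0 32 3 22 8 30 16 45 32 62 6-1 50-30 52-26 102-36 24-10 8 0 13 8 23 23 28 37 36 66 22 57 2 3 3-2z"/><path data-summit="29 482" data-sink="194 17" d="M176 16l-160 1 1 575 5-1 0-21 6-51 2-52 4-18 10-23 36-48 45-44 49-39 49-31-12-19-21-44-16-45-8-30-3-22 0-32 5-28z"/><path data-summit="455 161" data-sink="383 426" d="M464 160l-8 0-136 51-42 21-55 32 24 38 41 51 48 47 20 14 25 13 18-3 53-16 136-55-24-59-36-66-28-37-23-23z"/><path data-summit="591 591" data-sink="383 426" d="M587 354l-135 54-70 20 2 164 208-1 0-226z"/>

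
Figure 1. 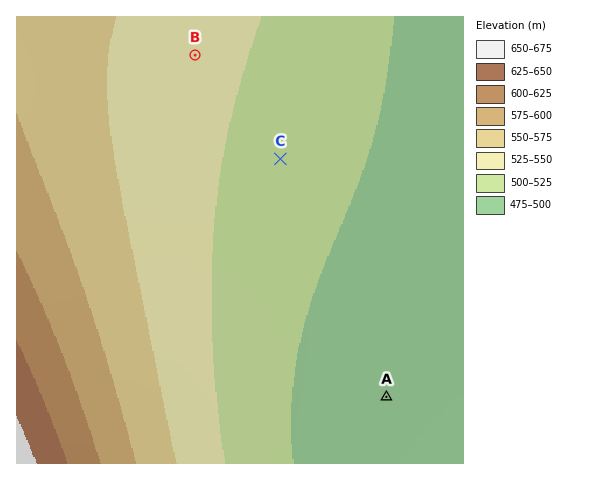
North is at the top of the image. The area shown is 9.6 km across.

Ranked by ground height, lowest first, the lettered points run A C B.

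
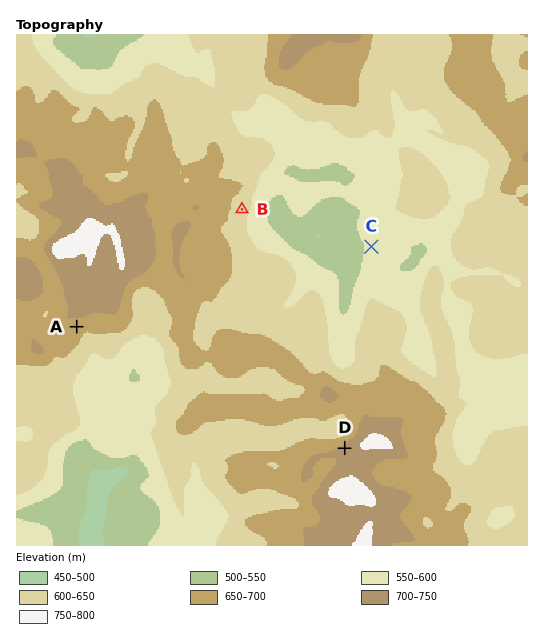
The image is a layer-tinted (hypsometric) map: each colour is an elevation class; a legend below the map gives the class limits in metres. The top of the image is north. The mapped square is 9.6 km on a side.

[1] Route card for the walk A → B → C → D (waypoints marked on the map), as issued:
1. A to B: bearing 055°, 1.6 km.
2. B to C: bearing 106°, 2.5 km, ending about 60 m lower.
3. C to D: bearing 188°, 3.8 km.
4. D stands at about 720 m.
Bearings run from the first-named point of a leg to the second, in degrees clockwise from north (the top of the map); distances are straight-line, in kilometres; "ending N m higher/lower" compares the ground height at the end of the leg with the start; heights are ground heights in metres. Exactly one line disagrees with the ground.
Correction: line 1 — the distance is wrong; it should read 3.8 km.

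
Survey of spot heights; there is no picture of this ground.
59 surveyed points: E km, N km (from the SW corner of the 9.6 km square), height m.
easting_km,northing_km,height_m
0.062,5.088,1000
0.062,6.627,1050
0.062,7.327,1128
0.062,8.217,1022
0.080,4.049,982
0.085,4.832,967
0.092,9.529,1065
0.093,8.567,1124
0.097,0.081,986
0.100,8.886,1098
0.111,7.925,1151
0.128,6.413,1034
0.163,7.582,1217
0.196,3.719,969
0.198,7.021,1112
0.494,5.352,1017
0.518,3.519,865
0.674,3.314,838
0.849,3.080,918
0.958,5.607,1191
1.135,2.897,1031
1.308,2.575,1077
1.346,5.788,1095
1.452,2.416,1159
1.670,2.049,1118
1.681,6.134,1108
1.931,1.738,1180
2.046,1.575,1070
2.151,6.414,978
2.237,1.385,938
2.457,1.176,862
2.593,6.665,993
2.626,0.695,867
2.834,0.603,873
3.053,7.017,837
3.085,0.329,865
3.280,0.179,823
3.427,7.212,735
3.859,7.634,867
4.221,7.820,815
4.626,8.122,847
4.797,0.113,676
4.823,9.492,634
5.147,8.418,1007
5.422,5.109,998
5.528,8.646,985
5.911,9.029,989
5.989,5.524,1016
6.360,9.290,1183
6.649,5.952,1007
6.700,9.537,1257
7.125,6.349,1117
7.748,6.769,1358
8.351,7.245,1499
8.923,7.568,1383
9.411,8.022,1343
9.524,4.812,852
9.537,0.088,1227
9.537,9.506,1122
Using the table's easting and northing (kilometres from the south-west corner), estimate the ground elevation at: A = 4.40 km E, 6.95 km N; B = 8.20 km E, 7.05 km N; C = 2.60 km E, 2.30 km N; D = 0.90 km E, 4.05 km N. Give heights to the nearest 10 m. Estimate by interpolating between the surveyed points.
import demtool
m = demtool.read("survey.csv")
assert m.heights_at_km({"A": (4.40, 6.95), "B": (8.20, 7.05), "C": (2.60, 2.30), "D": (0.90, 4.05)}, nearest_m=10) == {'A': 900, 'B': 1360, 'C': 1210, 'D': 1050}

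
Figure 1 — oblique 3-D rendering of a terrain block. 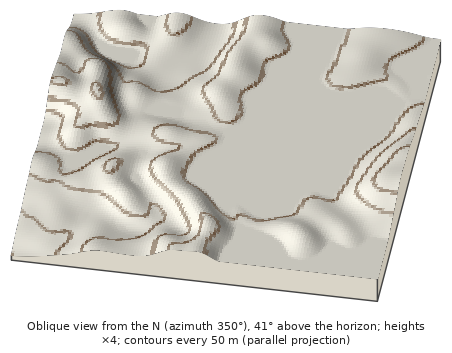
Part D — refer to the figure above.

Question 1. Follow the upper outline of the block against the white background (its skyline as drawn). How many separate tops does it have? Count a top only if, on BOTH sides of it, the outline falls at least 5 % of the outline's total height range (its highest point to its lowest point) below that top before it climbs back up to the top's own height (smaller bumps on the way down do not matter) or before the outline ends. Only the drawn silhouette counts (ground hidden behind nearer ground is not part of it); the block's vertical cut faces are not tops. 1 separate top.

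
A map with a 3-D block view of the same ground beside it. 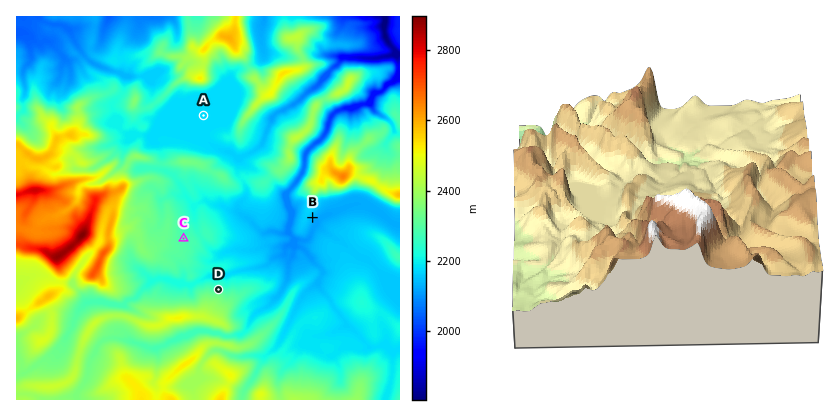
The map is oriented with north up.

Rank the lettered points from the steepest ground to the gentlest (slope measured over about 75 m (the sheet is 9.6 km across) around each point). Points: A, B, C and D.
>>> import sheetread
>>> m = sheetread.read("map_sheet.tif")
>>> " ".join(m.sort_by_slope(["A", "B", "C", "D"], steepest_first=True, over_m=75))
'D B C A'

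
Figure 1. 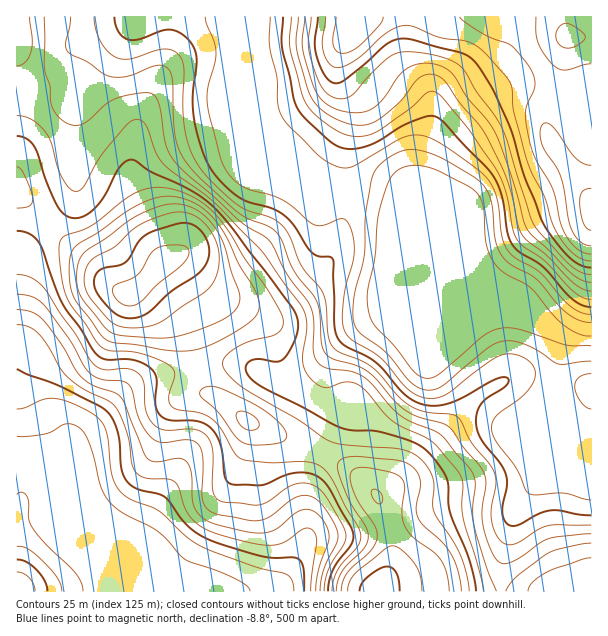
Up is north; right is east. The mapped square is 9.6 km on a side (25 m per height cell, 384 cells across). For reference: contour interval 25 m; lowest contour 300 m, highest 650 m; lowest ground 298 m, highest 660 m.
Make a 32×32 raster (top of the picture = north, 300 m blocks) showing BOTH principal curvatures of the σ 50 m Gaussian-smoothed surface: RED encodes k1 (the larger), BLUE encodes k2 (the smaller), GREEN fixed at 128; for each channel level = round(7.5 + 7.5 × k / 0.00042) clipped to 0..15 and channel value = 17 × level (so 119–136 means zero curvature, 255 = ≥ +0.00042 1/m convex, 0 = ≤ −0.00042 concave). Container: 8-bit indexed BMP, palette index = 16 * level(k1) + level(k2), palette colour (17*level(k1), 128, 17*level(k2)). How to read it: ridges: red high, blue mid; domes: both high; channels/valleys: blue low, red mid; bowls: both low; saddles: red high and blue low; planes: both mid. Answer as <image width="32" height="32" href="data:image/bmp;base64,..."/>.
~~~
<image width="32" height="32" href="data:image/bmp;base64,Qk02CAAAAAAAADYEAAAoAAAAIAAAACAAAAABAAgAAAAAAAAEAAATCwAAEwsAAAABAAAAAAAAAIAAABGAAAAigAAAM4AAAESAAABVgAAAZoAAAHeAAACIgAAAmYAAAKqAAAC7gAAAzIAAAN2AAADugAAA/4AAAACAEQARgBEAIoARADOAEQBEgBEAVYARAGaAEQB3gBEAiIARAJmAEQCqgBEAu4ARAMyAEQDdgBEA7oARAP+AEQAAgCIAEYAiACKAIgAzgCIARIAiAFWAIgBmgCIAd4AiAIiAIgCZgCIAqoAiALuAIgDMgCIA3YAiAO6AIgD/gCIAAIAzABGAMwAigDMAM4AzAESAMwBVgDMAZoAzAHeAMwCIgDMAmYAzAKqAMwC7gDMAzIAzAN2AMwDugDMA/4AzAACARAARgEQAIoBEADOARABEgEQAVYBEAGaARAB3gEQAiIBEAJmARACqgEQAu4BEAMyARADdgEQA7oBEAP+ARAAAgFUAEYBVACKAVQAzgFUARIBVAFWAVQBmgFUAd4BVAIiAVQCZgFUAqoBVALuAVQDMgFUA3YBVAO6AVQD/gFUAAIBmABGAZgAigGYAM4BmAESAZgBVgGYAZoBmAHeAZgCIgGYAmYBmAKqAZgC7gGYAzIBmAN2AZgDugGYA/4BmAACAdwARgHcAIoB3ADOAdwBEgHcAVYB3AGaAdwB3gHcAiIB3AJmAdwCqgHcAu4B3AMyAdwDdgHcA7oB3AP+AdwAAgIgAEYCIACKAiAAzgIgARICIAFWAiABmgIgAd4CIAIiAiACZgIgAqoCIALuAiADMgIgA3YCIAO6AiAD/gIgAAICZABGAmQAigJkAM4CZAESAmQBVgJkAZoCZAHeAmQCIgJkAmYCZAKqAmQC7gJkAzICZAN2AmQDugJkA/4CZAACAqgARgKoAIoCqADOAqgBEgKoAVYCqAGaAqgB3gKoAiICqAJmAqgCqgKoAu4CqAMyAqgDdgKoA7oCqAP+AqgAAgLsAEYC7ACKAuwAzgLsARIC7AFWAuwBmgLsAd4C7AIiAuwCZgLsAqoC7ALuAuwDMgLsA3YC7AO6AuwD/gLsAAIDMABGAzAAigMwAM4DMAESAzABVgMwAZoDMAHeAzACIgMwAmYDMAKqAzAC7gMwAzIDMAN2AzADugMwA/4DMAACA3QARgN0AIoDdADOA3QBEgN0AVYDdAGaA3QB3gN0AiIDdAJmA3QCqgN0Au4DdAMyA3QDdgN0A7oDdAP+A3QAAgO4AEYDuACKA7gAzgO4ARIDuAFWA7gBmgO4Ad4DuAIiA7gCZgO4AqoDuALuA7gDMgO4A3YDuAO6A7gD/gO4AAID/ABGA/wAigP8AM4D/AESA/wBVgP8AZoD/AHeA/wCIgP8AmYD/AKqA/wC7gP8AzID/AN2A/wDugP8A/4D/AP3XtaWGh4d2h4d2dXOCYmCg+v/qyaiWqPmmoLPZyreX6JWEhIZ3d3aHhYNyg5WVgKDT+vj5uKbJ6pWAkoeop7jVg3OGh4d3dXSRkoWGp7eigHCAwPS3l8nHhYGBhqi3ycR0dneHhYR0c6S4qKi4t3RAQHDA87SFtaWFYmCFt5WWt3Z3h4WUhHWTx+u5p7mXZGByuPj4lXOUpZVTYIOmlWOohoeHg6S3lpKk2PmXuKdzYIL5+tq4l5anqJaSkoWWdZeGd3WDtum5k4GG+LeXtYSS4vj6yNnZx8jZ18WCc4SGhYZ2dYOGyNeGcWPF1YWn1/Xz5peWubmXl5eWgYR3d5aGh4d1ZGSk5aRRMJP42Obn16V0g5WnuLeWc2Jxd4d3lpeGdWNCU6fp6JWR5fv69reWdHSl5cW11eSTc2GHh3W1qHVycoShtbn6+Pb296aCg3Rzlvj2o2GS9PW2loCHgsinpKS2yLNwk7a4yNaDYIGVpcX6+7dSIEGm6OjpyJKz65alpLX4lVGRoaKioWFSpcWyw+jJpHBycYGnyMrZxMS4ZXNzdffGhbW1lZWEZXW31rKQgpKggHeHcoG4uaiUcoFUY3Rlx+i4xrenqKiXpsnrt3JRYXGHd3eHhJChgIOAoHVylJa36tu2hYeHqbjG59vYlGNhd3eHh4d3h4eHgKDllZG02vr6+8d1dZWnydjHp8TEhXB3h4eHh4eHd3CAtfiloqPZ+7e19seXpsTWqJdkgcS3gIeHh4eHh4WAUFK19YWDs+bZlYXJ6dna9rSFpWNyx9mShIeHh4eHoNOEc7j5ZZTkxKfGuLq4yvz4sbXJlIKo6JSDh4eHh4Wg9tfE6v6G1cNiZJapubj8/NagtsijYoXmlHKHh4d3c4DH2sbZ+sjXhFJkg5Sm2PrpkWCDooB2hsemcXeHd3dwQKXXhbfpyKdzc3aVo7Pj05BgYHGDh3eHtrdxd3d3cVBQtteV1tjYl3N0hqi3xLOicGB1d4eHhoO0o2NhcnCDhKK22Mf2pcmXhISFmMjGlIRzcneHh3WDpbW1dGOFlqa1pJbZ+ddjuKeVhXaGx8eWdnSEh4eGg4OktsiXg5SVhXVlhfj5lXWmlWV1h5e42Ld1c3WHh4Ojo8bIyrmlk3OEhqXG+NeDd5WWdoWVp5jH13VidoeHgqHW+tanyKiDcJa4trW2tYaHpJWnqKaVlsjppnN1d3dwcdf4tHOGpmJRlZeGlYWlpXPopHSHl4SFqOjHlYSHhYCTyfnnlGOEgnSjhaenhabHhvqFZJWWZGOEtraWhIeEoMTb+/rYc3OluLaVxpWUucvG5oWGl4ZkdYSklHV2h3RxdKXW6Pr18/bq1tfJlIW3p4Y="/>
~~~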